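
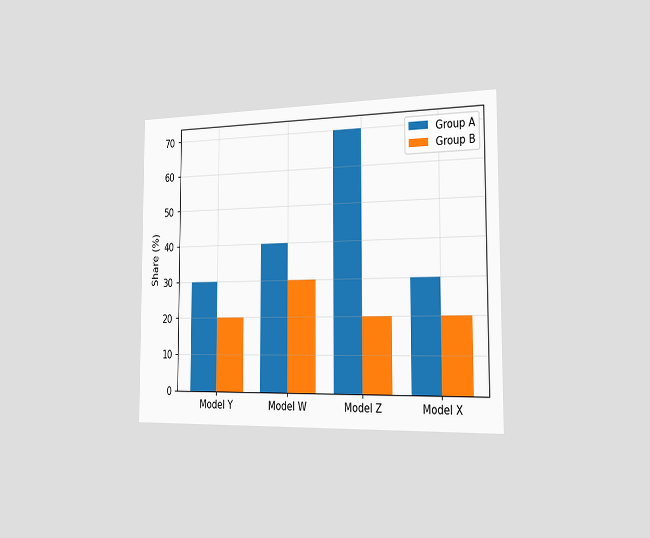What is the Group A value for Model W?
The chart is viewed slightly from the right. The Group A bar at Model W reaches 40% on the y-axis.

40%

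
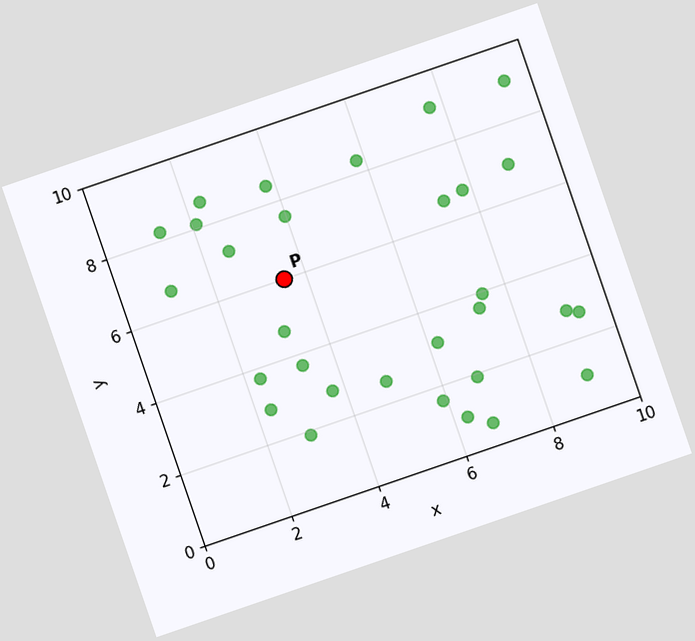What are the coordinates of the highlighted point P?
The chart is tilted about 19° counter-clockwise. Following the gridlines from P to each axis, P sits at (3.5, 6).

(3.5, 6)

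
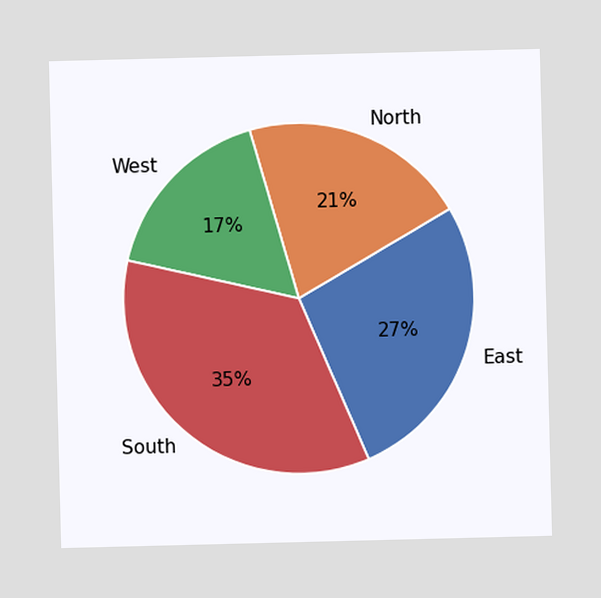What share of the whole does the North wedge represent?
The North slice takes up 21% of the pie.

21%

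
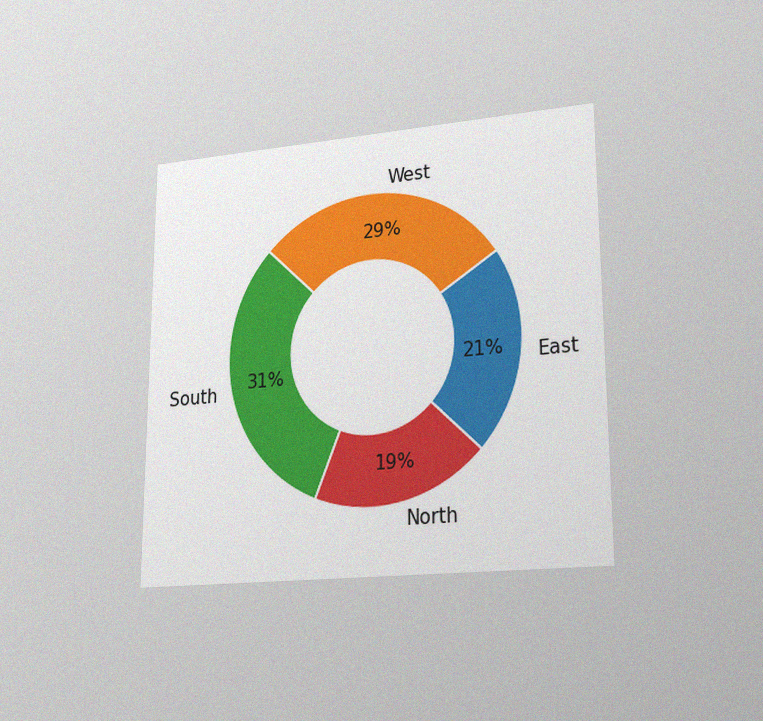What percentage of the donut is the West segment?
The chart is viewed at a slight angle, with some photo noise. The West segment takes up 29% of the ring.

29%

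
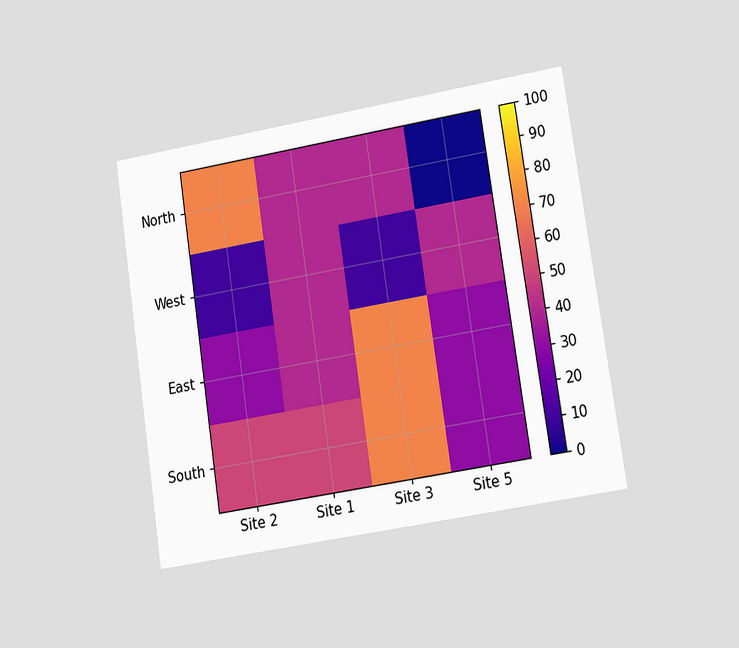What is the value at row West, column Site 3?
The chart is tilted about 9° counter-clockwise and viewed at a slight angle. Matching cell (West, Site 3) against the colorbar gives 10.

10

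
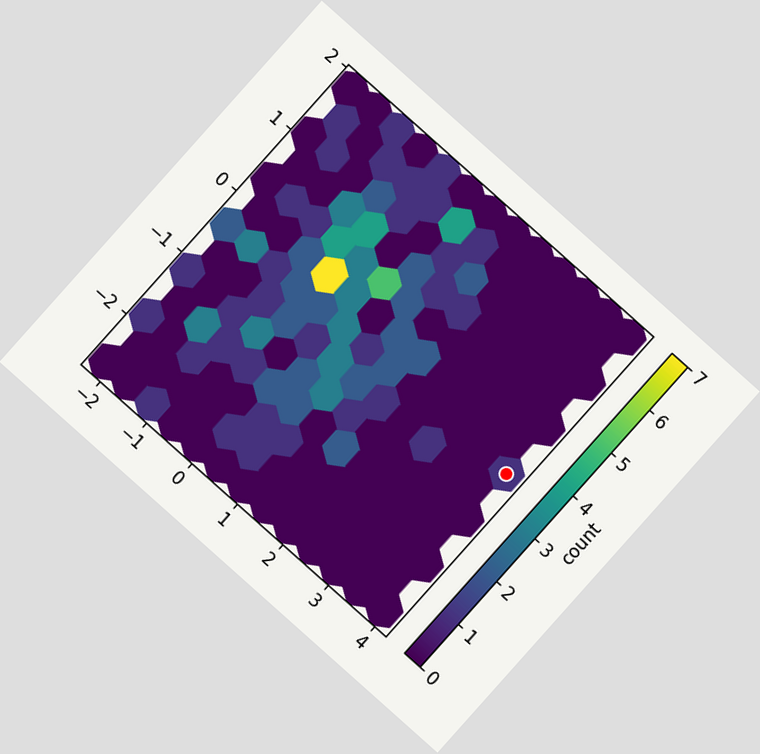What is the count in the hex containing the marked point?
The chart is tilted about 42° clockwise. The marked hex reads 1 on the colorbar.

1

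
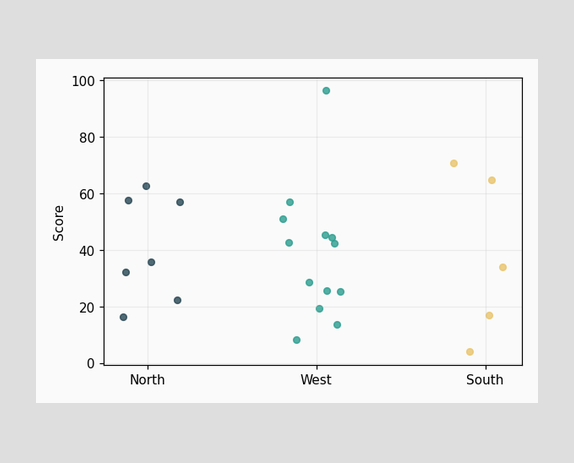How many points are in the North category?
Counting the markers in the North column gives 7.

7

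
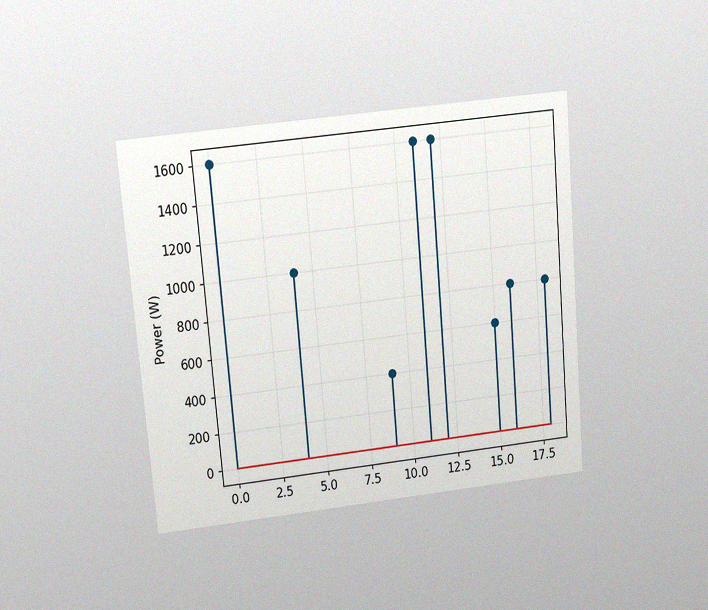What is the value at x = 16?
The chart is tilted about 5° counter-clockwise and viewed slightly from above, with some photo noise. The stem at x=16 reaches 800W.

800W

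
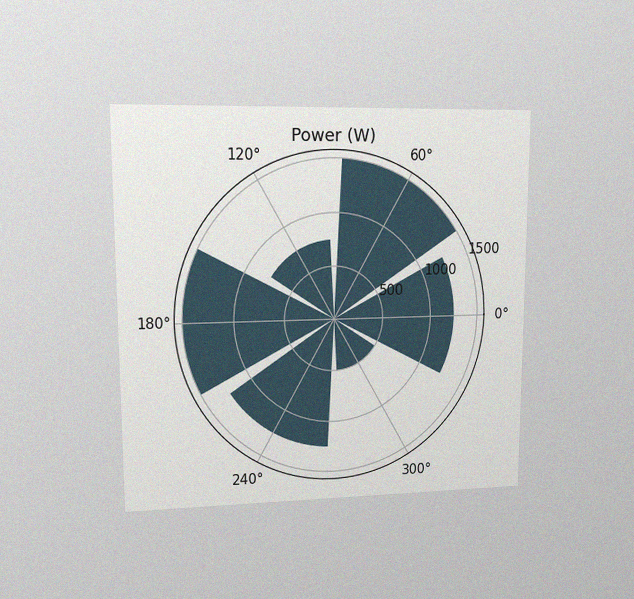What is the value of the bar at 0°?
The chart is viewed at a slight angle, with some photo noise. The bar at 0° reaches 1250W on the radial axis.

1250W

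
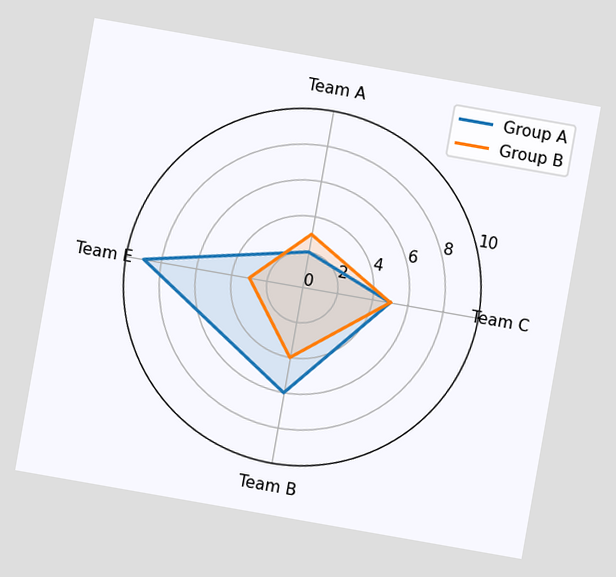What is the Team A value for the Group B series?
The chart is tilted about 10° clockwise. On the Team A axis, Group B reaches 3.

3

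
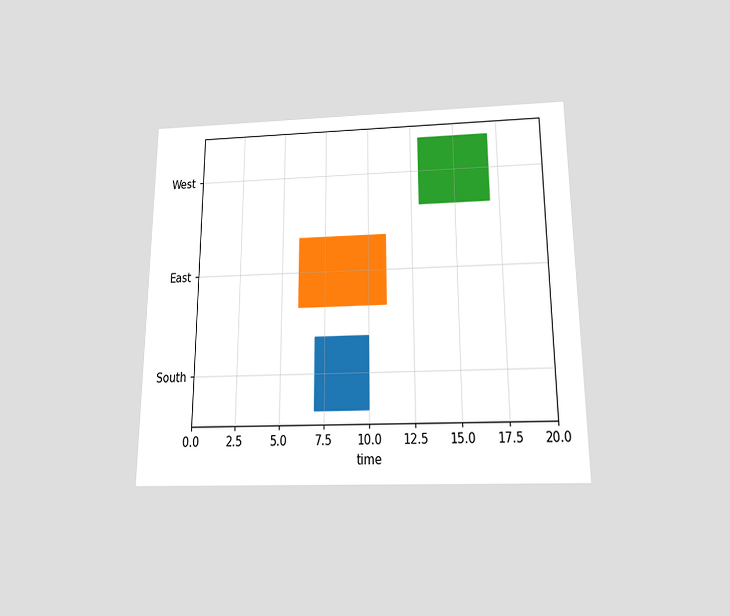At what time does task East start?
The chart is viewed slightly from below. The East bar begins at t=6.

6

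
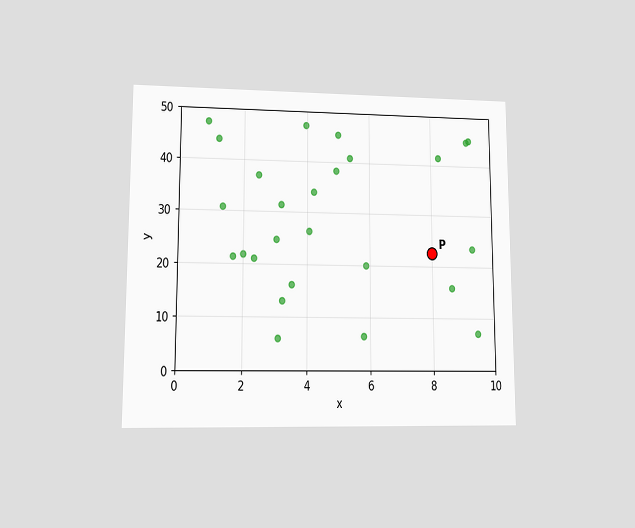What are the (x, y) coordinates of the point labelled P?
The chart is viewed at a slight angle. Following the gridlines from P to each axis, P sits at (8, 22.5).

(8, 22.5)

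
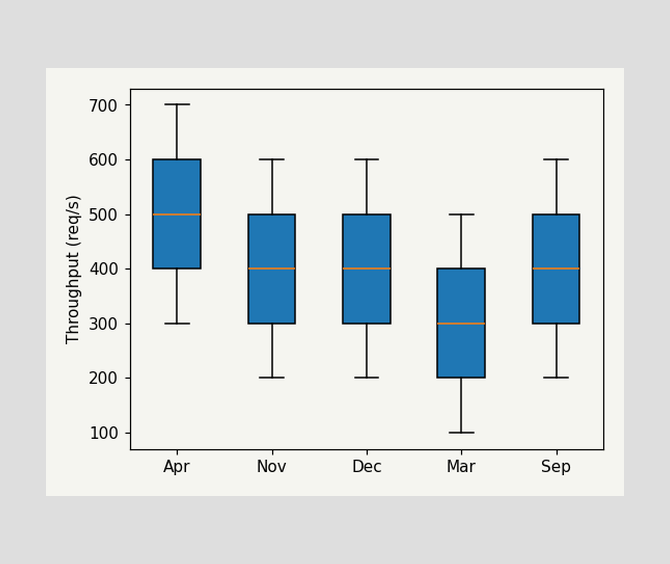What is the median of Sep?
400req/s

The median line in the Sep box sits at 400req/s.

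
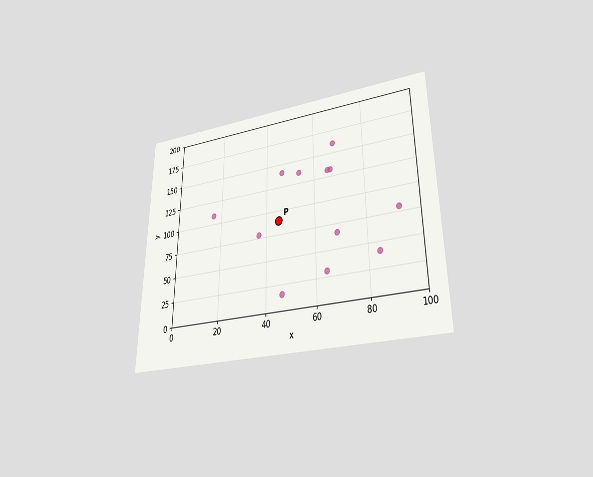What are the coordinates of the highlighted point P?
The chart is viewed slightly from below. Following the gridlines from P to each axis, P sits at (45, 90).

(45, 90)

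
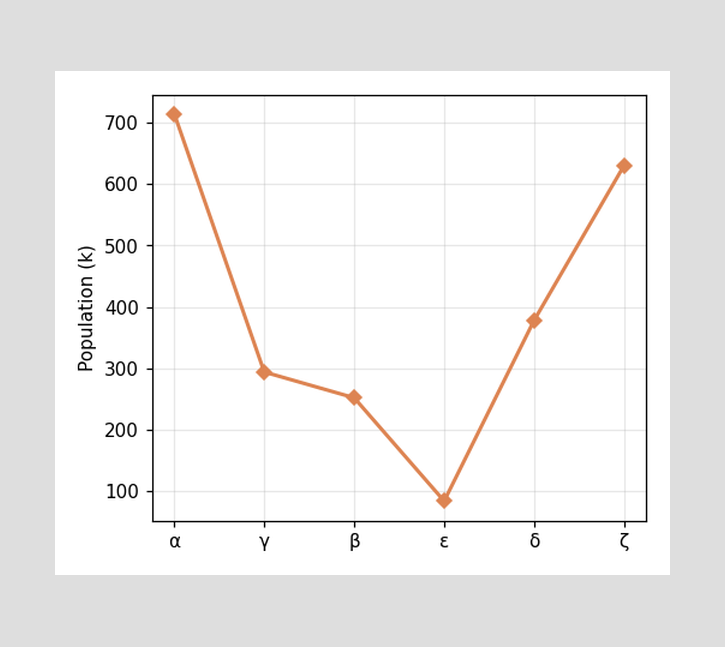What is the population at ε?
At ε, the line is at 84k.

84k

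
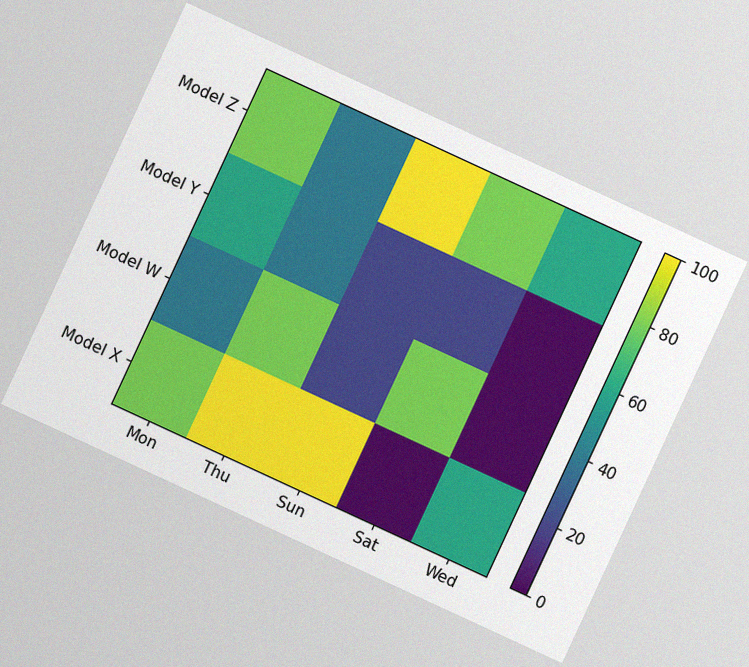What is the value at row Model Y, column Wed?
The chart is tilted about 25° clockwise, with some photo noise. Matching cell (Model Y, Wed) against the colorbar gives 0.

0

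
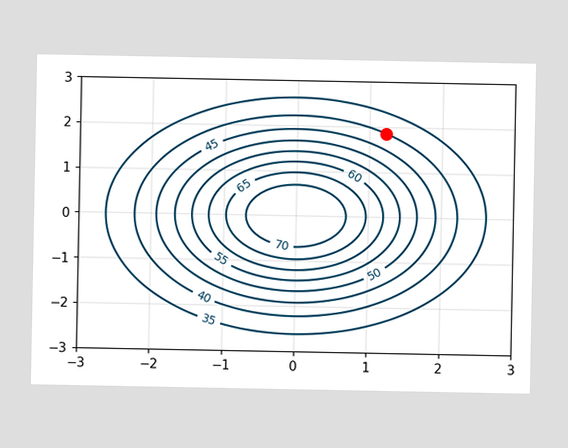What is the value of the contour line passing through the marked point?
The marked point sits on the contour labelled 40.

40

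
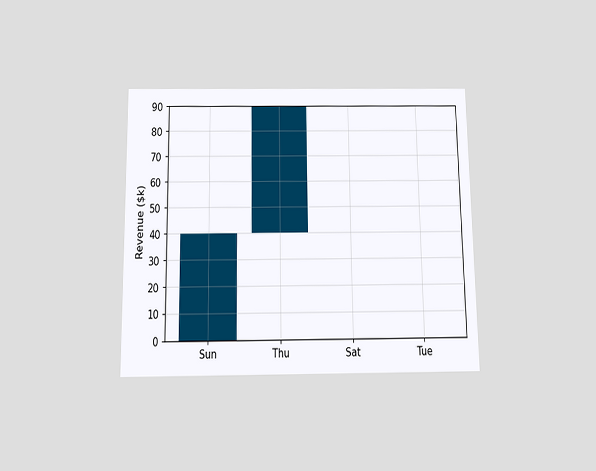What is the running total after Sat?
The chart is viewed slightly from below. After Sat the running total reaches $90k.

$90k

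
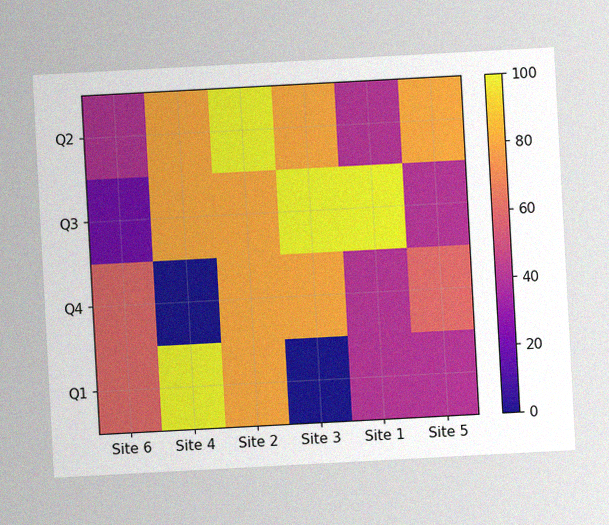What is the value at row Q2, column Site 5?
80

The chart is tilted about 3° counter-clockwise, with some photo noise. Matching cell (Q2, Site 5) against the colorbar gives 80.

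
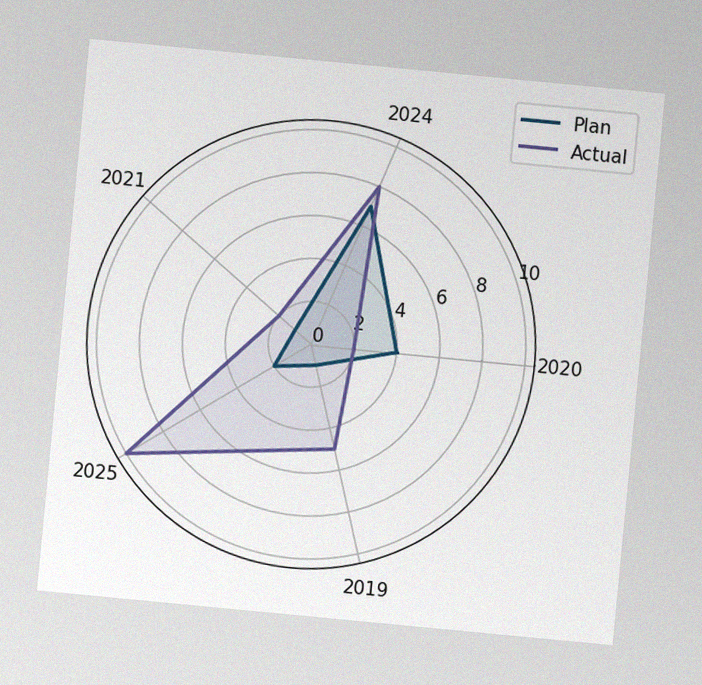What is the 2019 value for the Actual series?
The chart is tilted about 5° clockwise, with some photo noise. On the 2019 axis, Actual reaches 5.

5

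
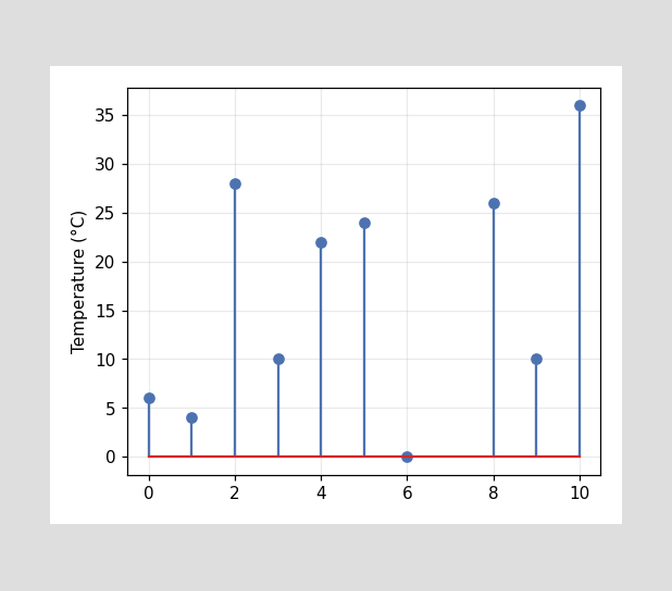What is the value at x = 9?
The stem at x=9 reaches 10°C.

10°C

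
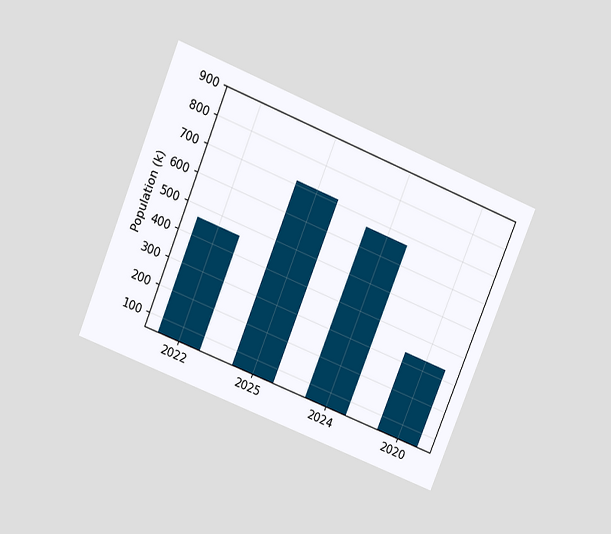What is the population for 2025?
714k

The chart is tilted about 22° clockwise and viewed slightly from above. Reading along the chart's y-axis, the 2025 bar reaches 714k.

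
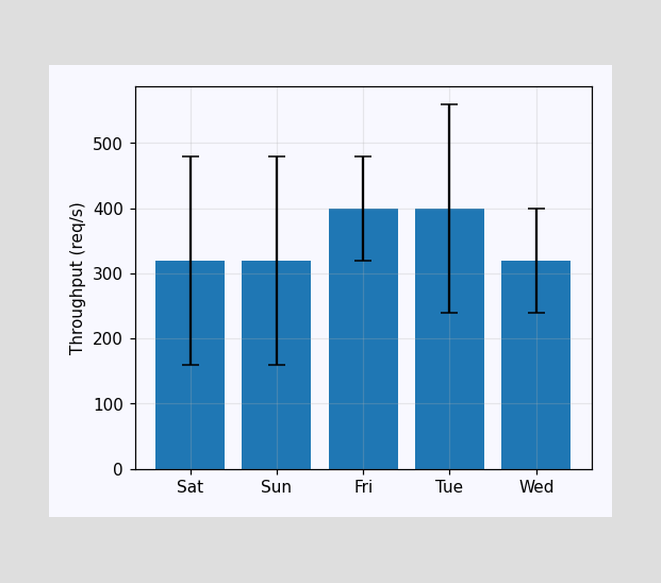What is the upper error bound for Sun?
The Sun bar's upper whisker reaches 480req/s.

480req/s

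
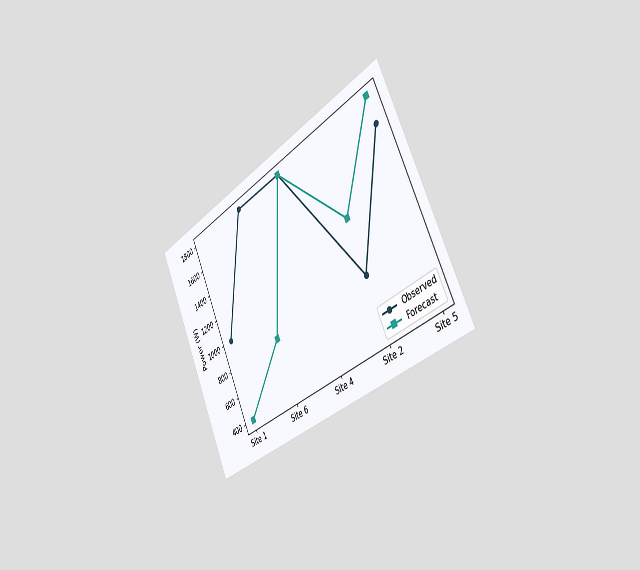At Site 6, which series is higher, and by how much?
The chart is tilted about 26° counter-clockwise and viewed slightly from the right. At Site 6, Observed sits above the other line by 1000W.

Observed, by 1000W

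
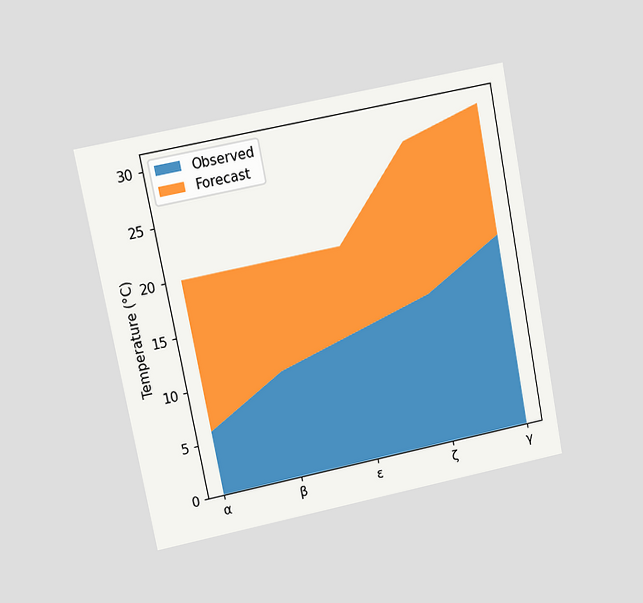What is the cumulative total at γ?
The chart is tilted about 11° counter-clockwise and viewed at a slight angle. The stacked total at γ reaches 30°C.

30°C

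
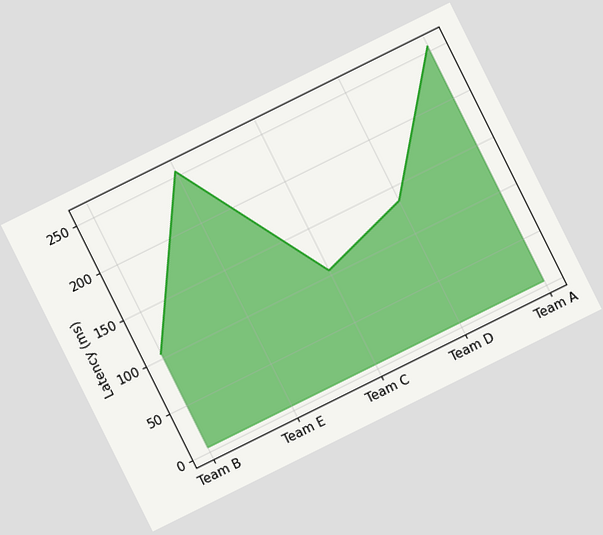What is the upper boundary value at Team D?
The chart is tilted about 26° counter-clockwise. At Team D the upper boundary is at 135ms.

135ms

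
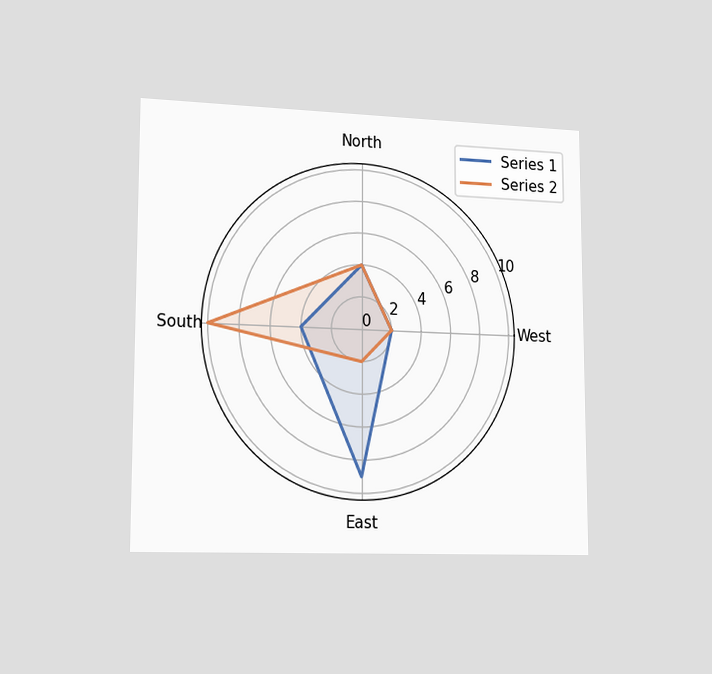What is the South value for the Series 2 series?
10

The chart is viewed slightly from the left. On the South axis, Series 2 reaches 10.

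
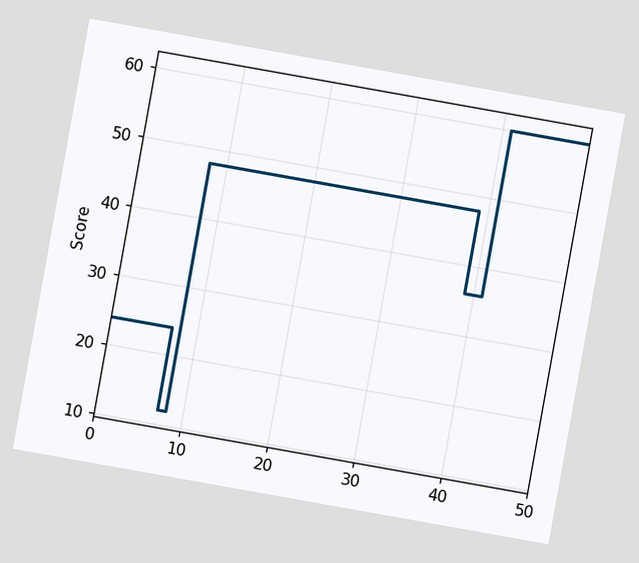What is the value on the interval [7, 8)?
12

The chart is tilted about 10° clockwise. On [7, 8) the step sits at 12.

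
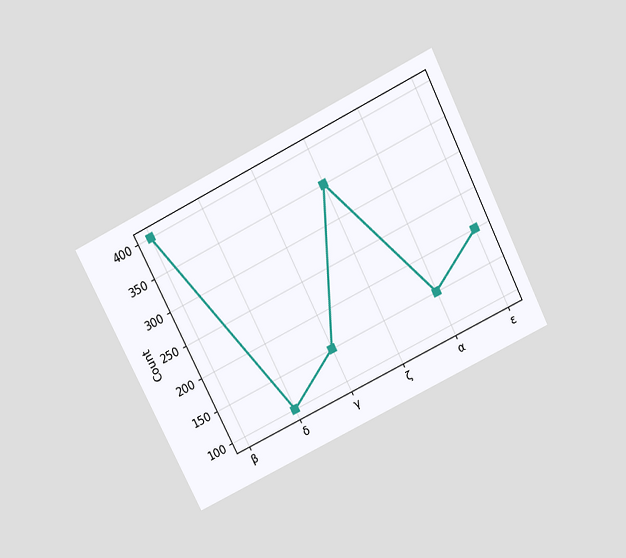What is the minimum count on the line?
The chart is tilted about 27° counter-clockwise and viewed slightly from above. The lowest point is at δ, and reading across to the y-axis gives 100.

100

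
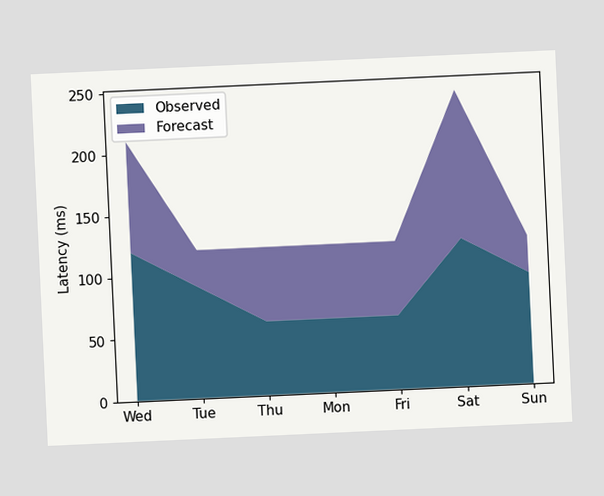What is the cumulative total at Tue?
The chart is tilted about 3° counter-clockwise. The stacked total at Tue reaches 120ms.

120ms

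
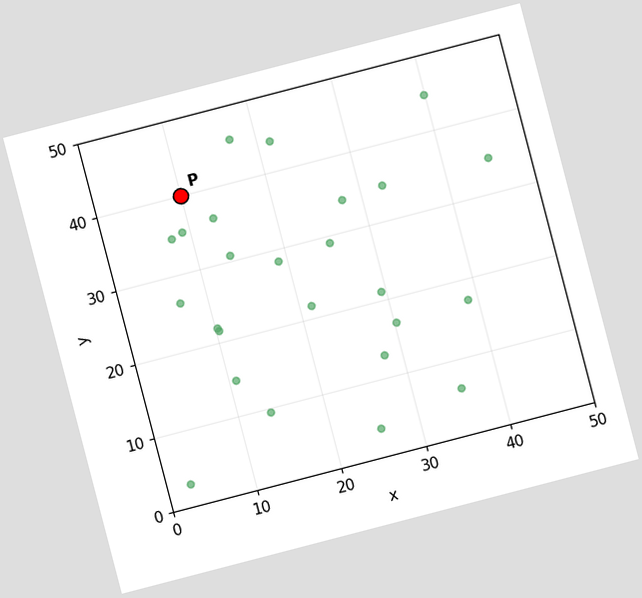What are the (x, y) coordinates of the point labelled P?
The chart is tilted about 15° counter-clockwise. Following the gridlines from P to each axis, P sits at (10, 40).

(10, 40)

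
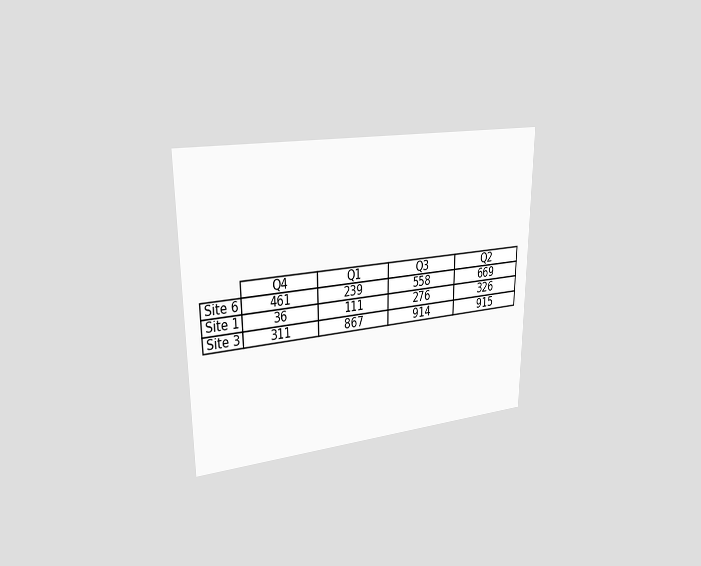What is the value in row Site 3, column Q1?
867

The chart is viewed slightly from the left. The (Site 3, Q1) cell reads 867.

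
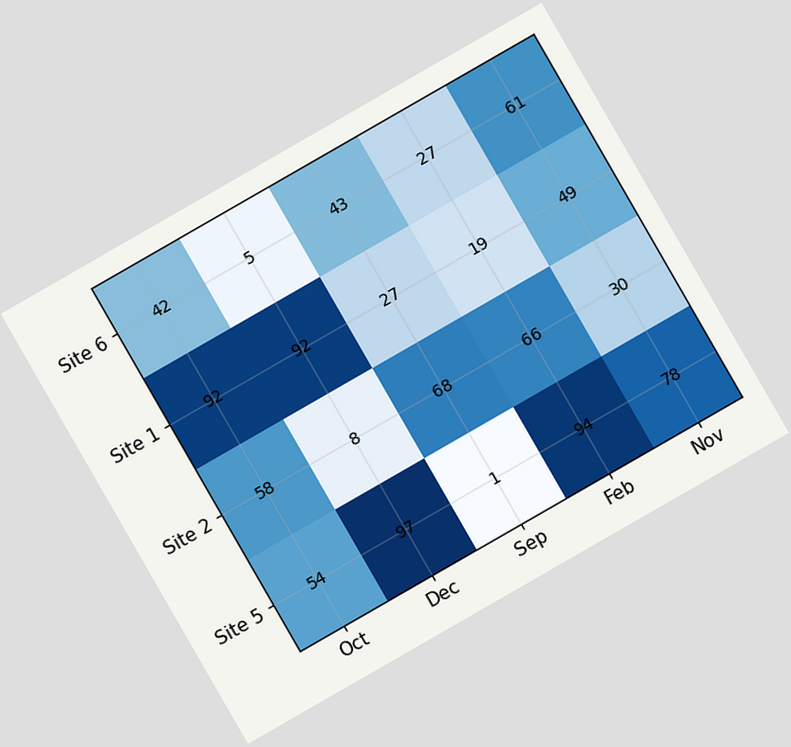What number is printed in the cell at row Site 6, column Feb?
The chart is tilted about 30° counter-clockwise. The (Site 6, Feb) cell reads 27.

27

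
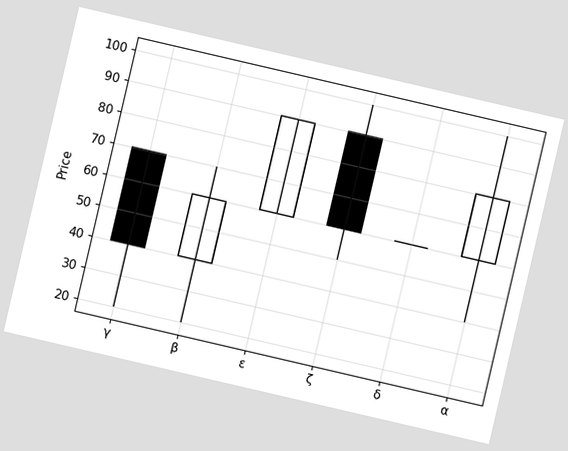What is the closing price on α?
The chart is tilted about 13° clockwise. The α candle closes at 80.

80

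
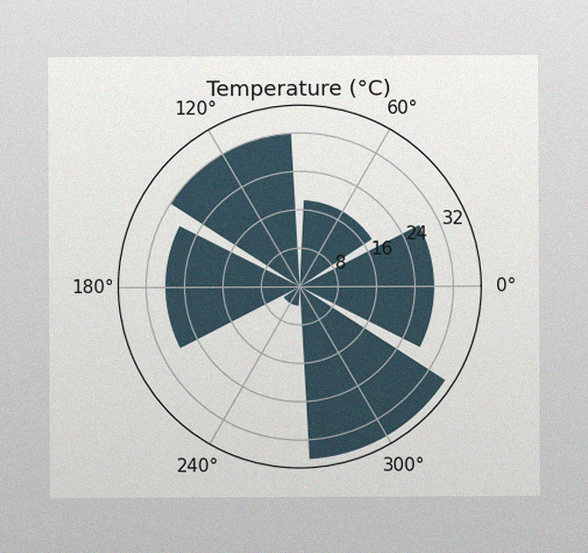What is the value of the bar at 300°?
The image has some photo noise and uneven lighting. The bar at 300° reaches 36°C on the radial axis.

36°C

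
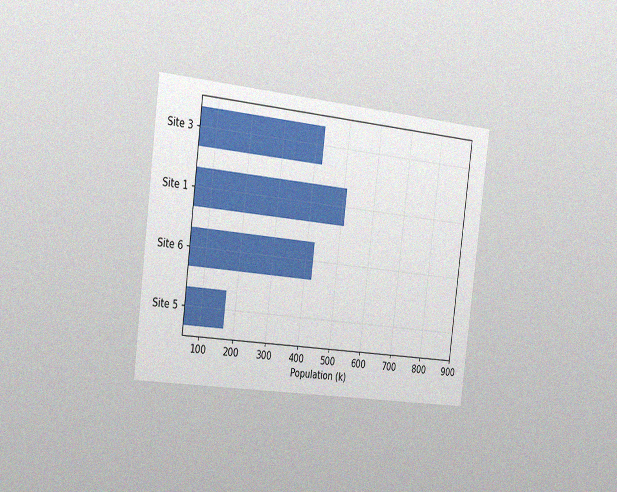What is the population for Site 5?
170k

The chart is tilted about 7° clockwise and viewed slightly from the left, with some photo noise. Reading along the chart's x-axis, the Site 5 bar reaches 170k.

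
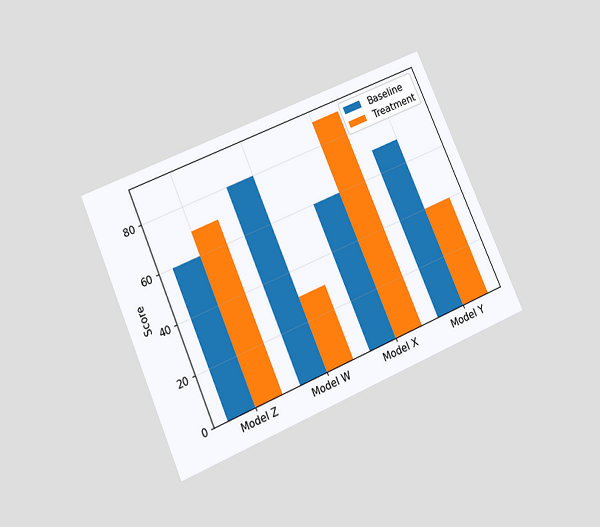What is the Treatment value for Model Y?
The chart is tilted about 23° counter-clockwise and viewed slightly from below. The Treatment bar at Model Y reaches 40 on the y-axis.

40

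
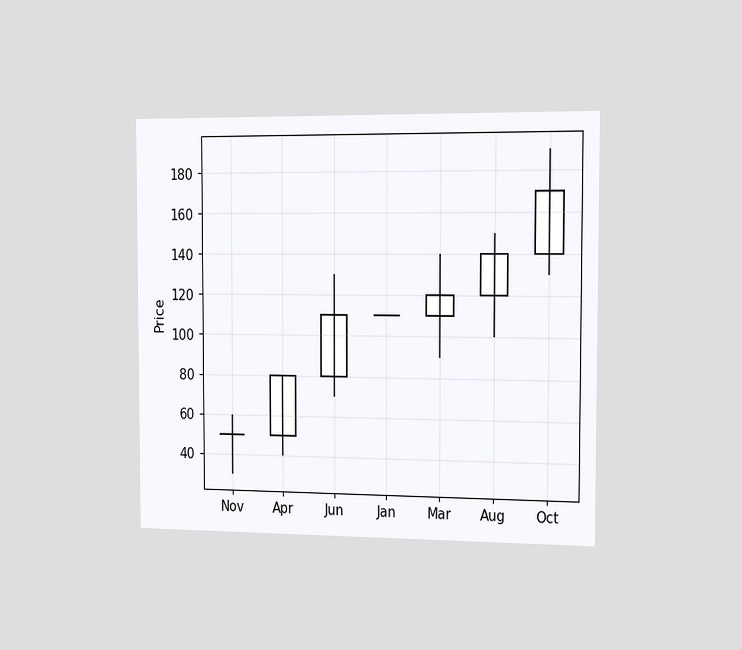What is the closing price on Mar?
120

The chart is viewed slightly from the right. The Mar candle closes at 120.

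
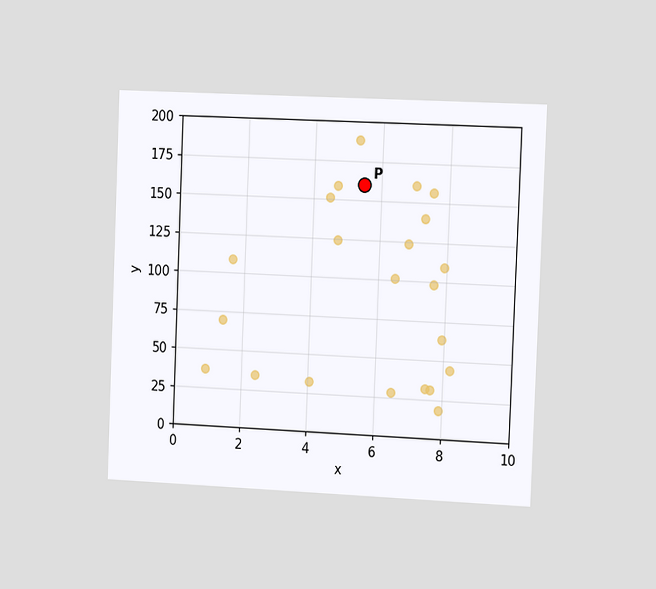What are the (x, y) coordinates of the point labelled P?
The chart is tilted about 2° clockwise and viewed slightly from the right. Following the gridlines from P to each axis, P sits at (5.5, 160).

(5.5, 160)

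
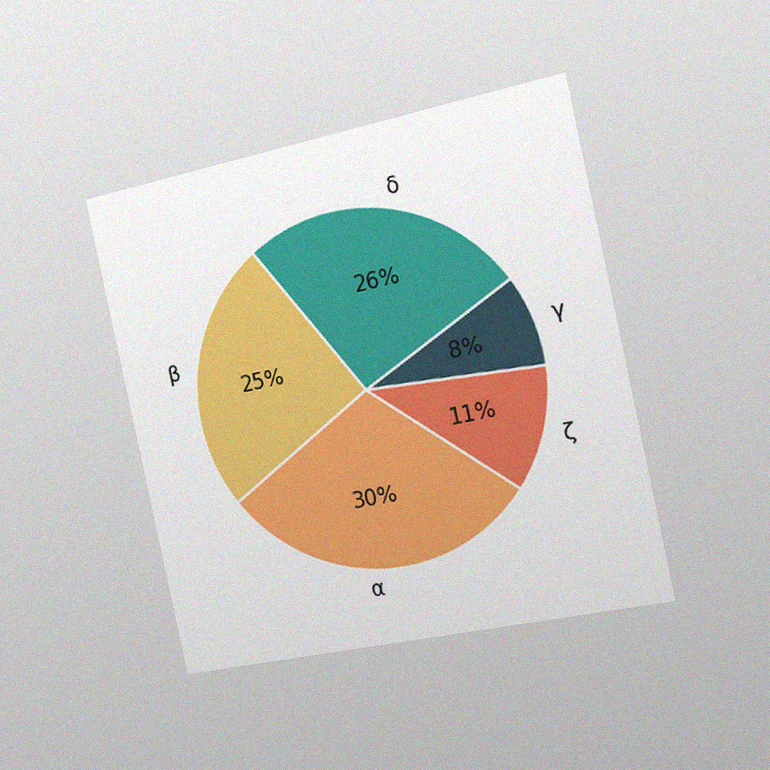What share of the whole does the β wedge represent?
25%

The chart is tilted about 12° counter-clockwise and viewed slightly from the right, with some photo noise. The β slice takes up 25% of the pie.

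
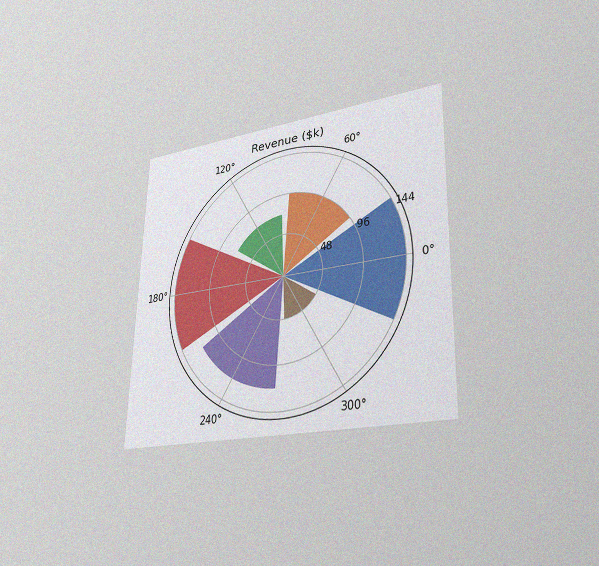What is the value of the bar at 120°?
The chart is viewed at a slight angle, with some photo noise. The bar at 120° reaches $72k on the radial axis.

$72k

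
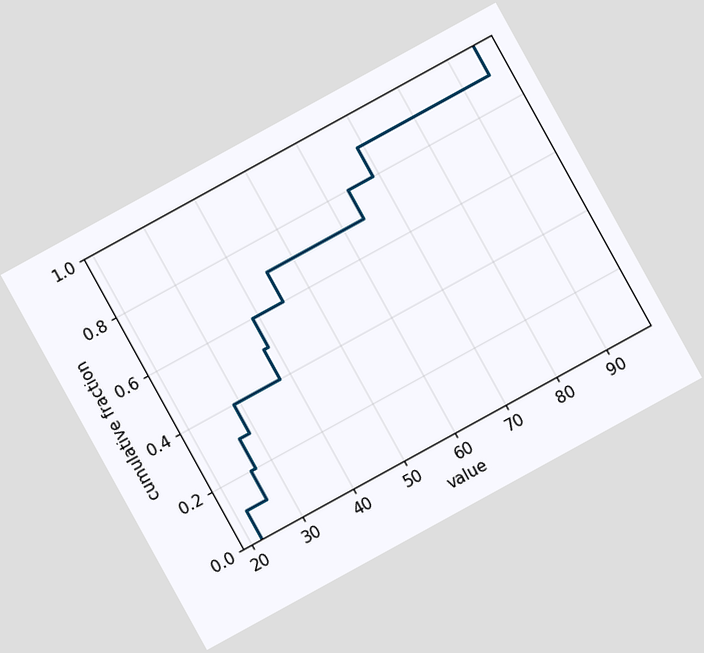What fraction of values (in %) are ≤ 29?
The chart is tilted about 29° counter-clockwise. At x=29 the ECDF step is at 40%.

40%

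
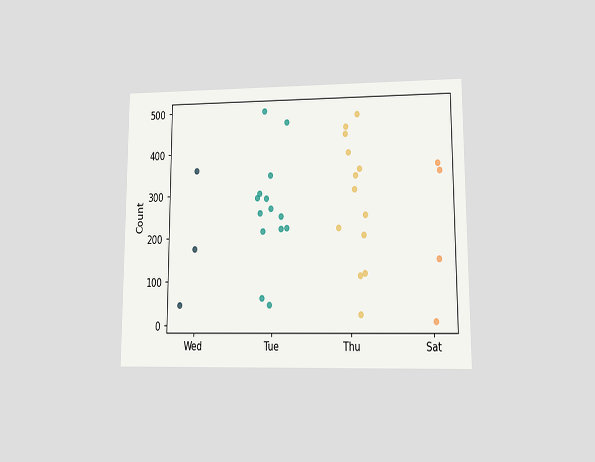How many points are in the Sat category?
The chart is viewed at a slight angle. Counting the markers in the Sat column gives 4.

4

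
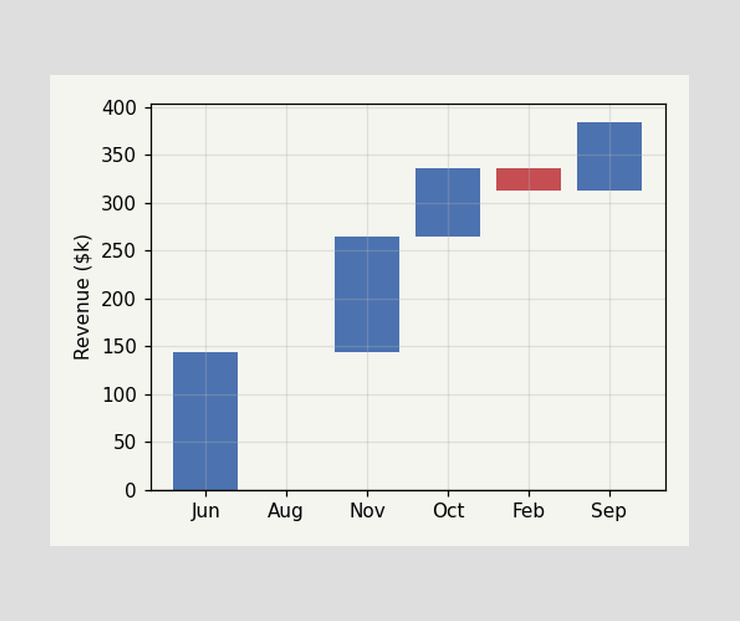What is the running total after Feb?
After Feb the running total reaches $312k.

$312k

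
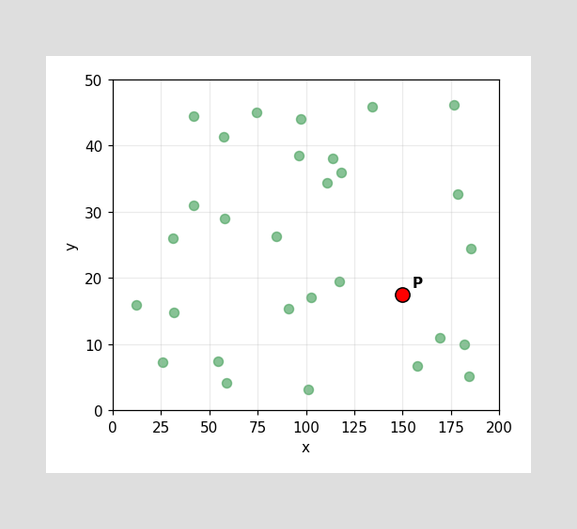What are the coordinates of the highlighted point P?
(150, 17.5)

Following the gridlines from P to each axis, P sits at (150, 17.5).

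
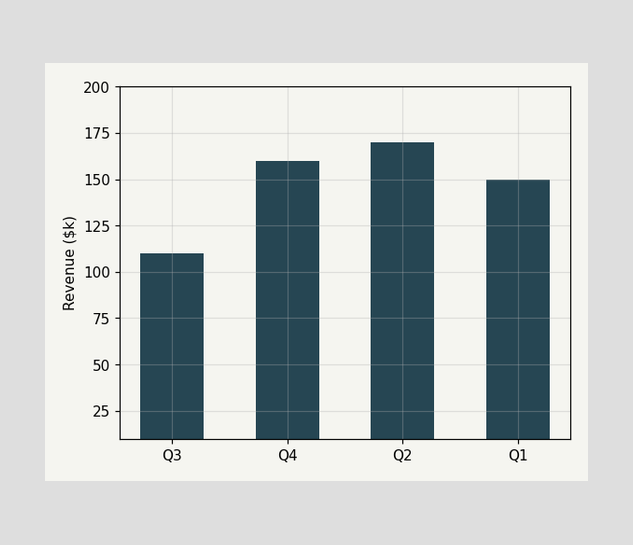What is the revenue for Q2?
Reading along the chart's y-axis, the Q2 bar reaches $170k.

$170k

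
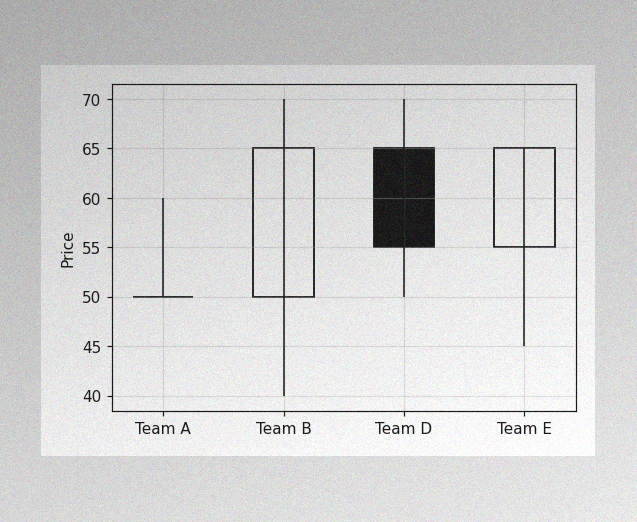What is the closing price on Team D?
The image has some photo noise and uneven lighting. The Team D candle closes at 55.

55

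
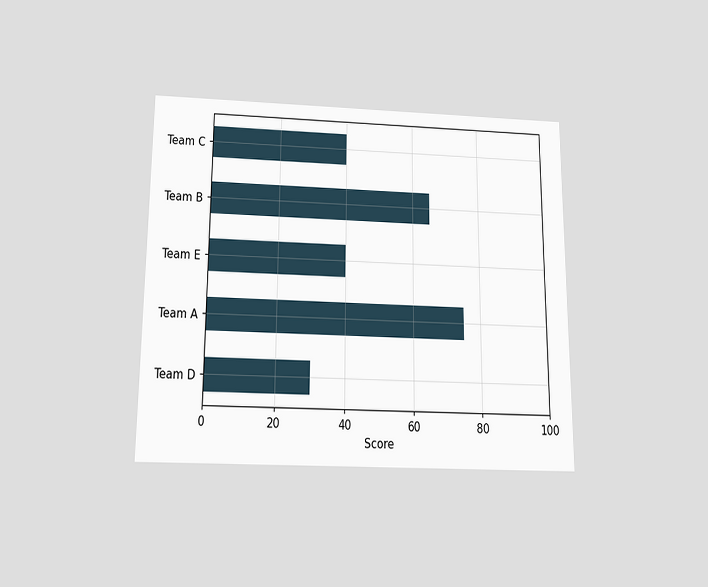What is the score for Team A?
75

The chart is viewed slightly from below. Reading along the chart's x-axis, the Team A bar reaches 75.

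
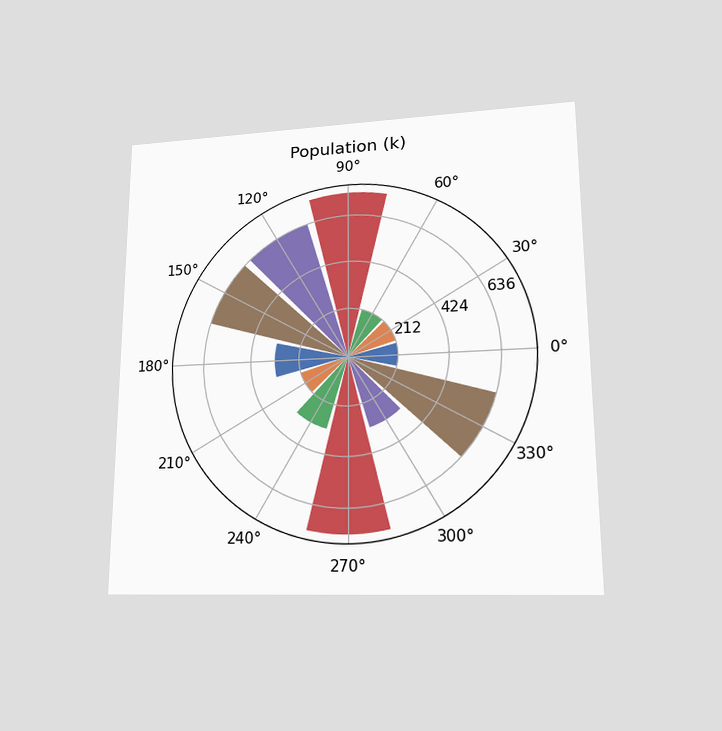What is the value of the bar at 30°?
The chart is viewed at a slight angle. The bar at 30° reaches 212k on the radial axis.

212k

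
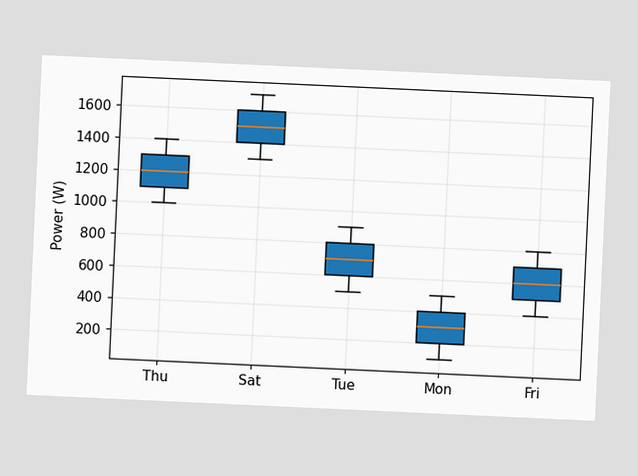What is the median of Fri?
600W

The chart is tilted about 3° clockwise. The median line in the Fri box sits at 600W.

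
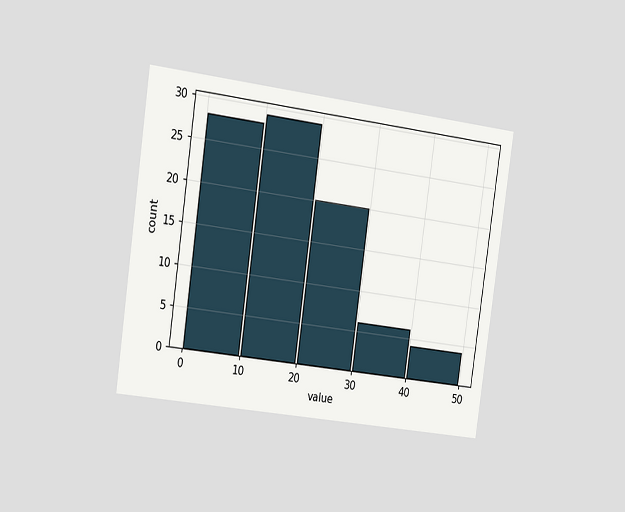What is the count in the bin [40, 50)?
The chart is tilted about 8° clockwise and viewed slightly from the left. The [40, 50) bin has height 4.

4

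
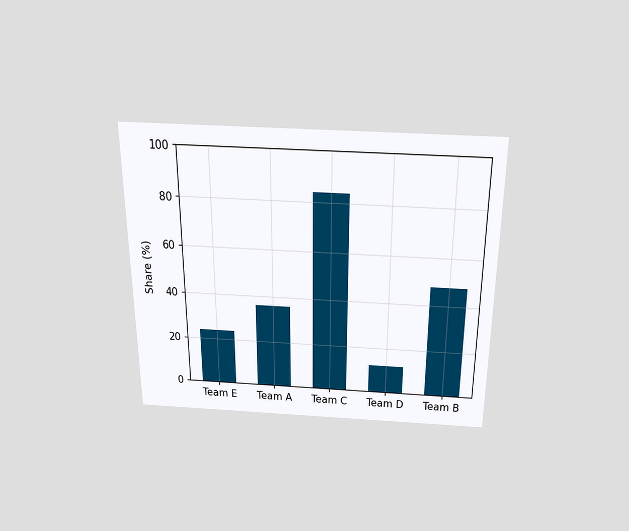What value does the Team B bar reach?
48%

The chart is viewed slightly from above. Reading along the chart's y-axis, the Team B bar reaches 48%.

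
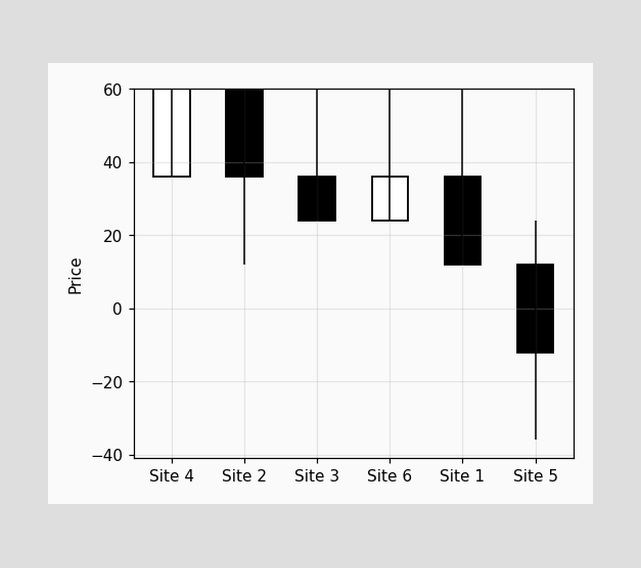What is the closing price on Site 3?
The Site 3 candle closes at 24.

24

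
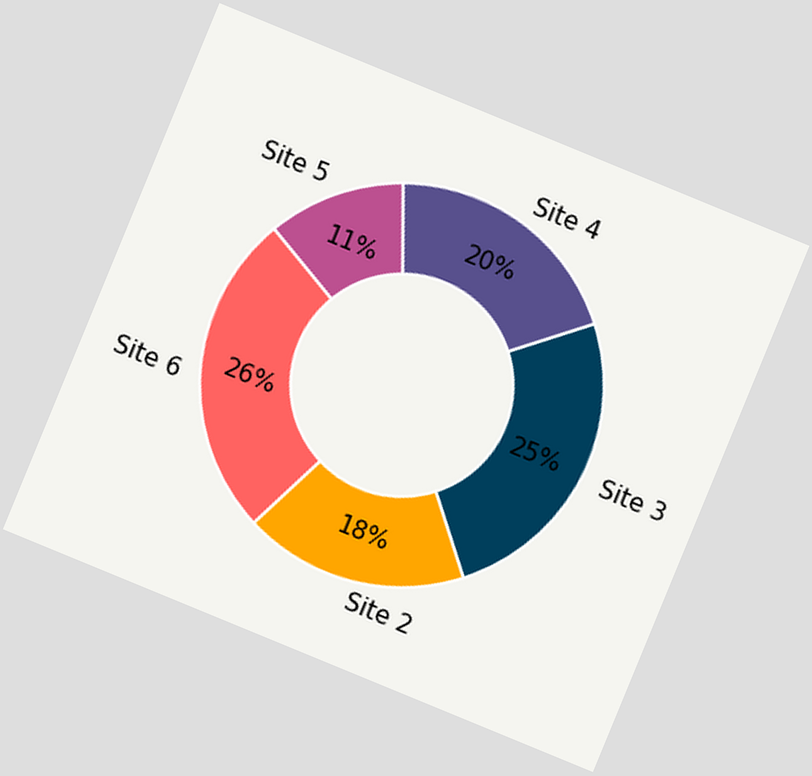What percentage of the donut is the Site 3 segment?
The chart is tilted about 22° clockwise. The Site 3 segment takes up 25% of the ring.

25%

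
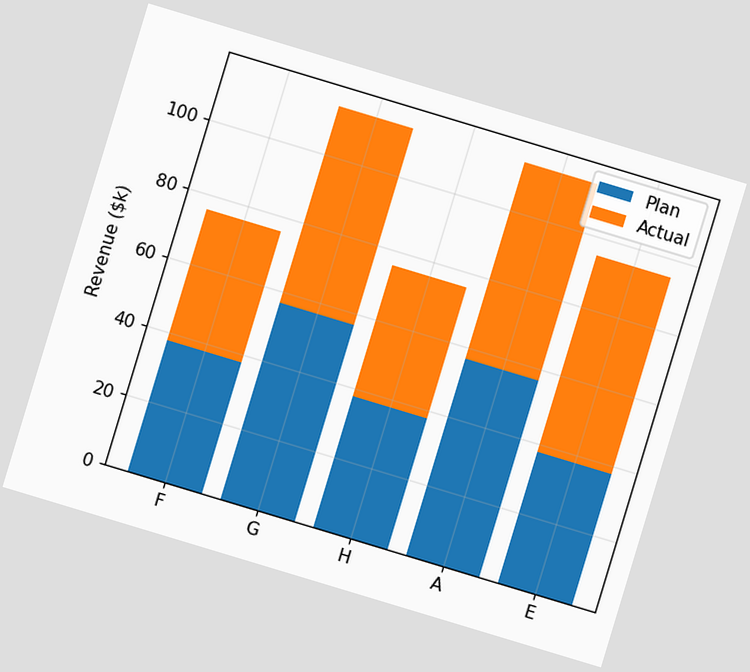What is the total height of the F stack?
The chart is tilted about 17° clockwise. The F stack's top reaches $76k on the y-axis.

$76k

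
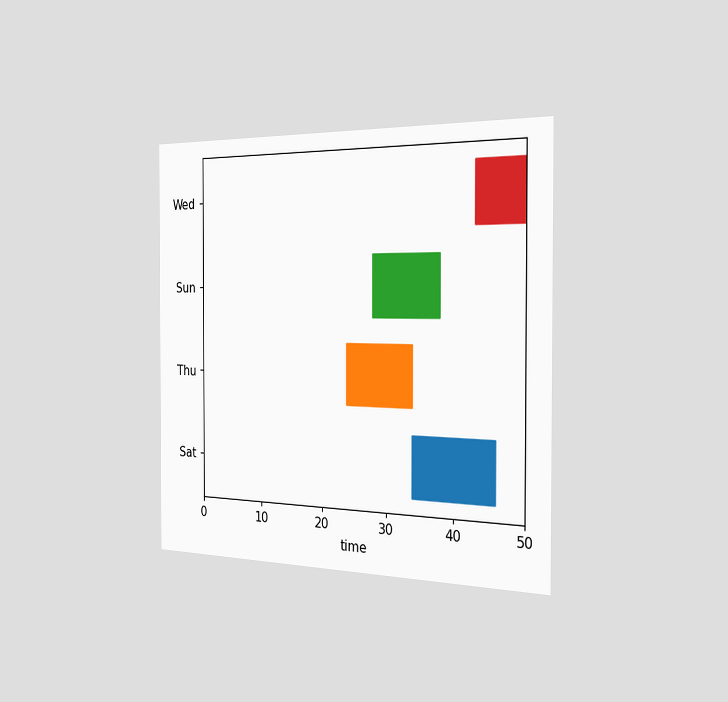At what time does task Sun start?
The chart is viewed slightly from the right. The Sun bar begins at t=28.

28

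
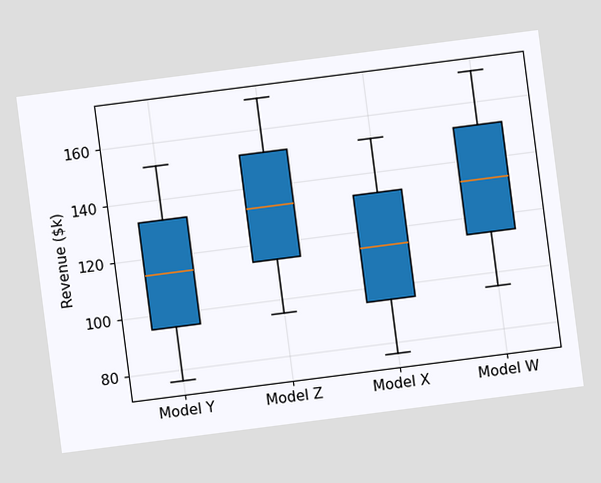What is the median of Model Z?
The chart is tilted about 7° counter-clockwise. The median line in the Model Z box sits at $133k.

$133k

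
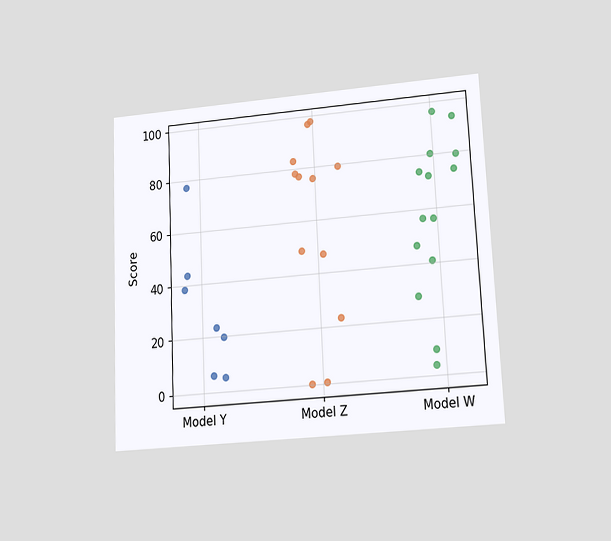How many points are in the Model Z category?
12

The chart is tilted about 3° counter-clockwise and viewed at a slight angle. Counting the markers in the Model Z column gives 12.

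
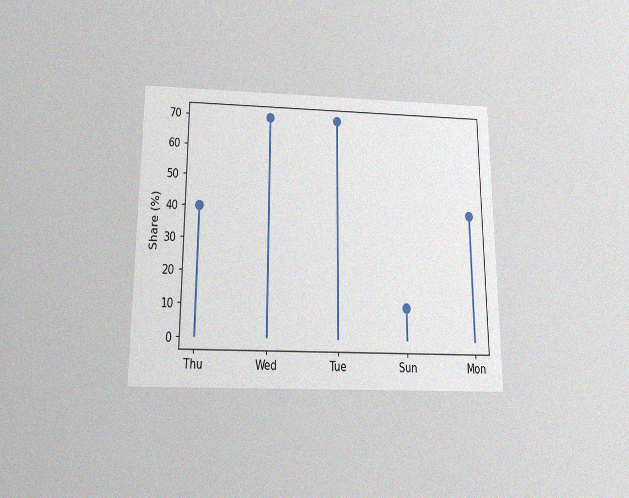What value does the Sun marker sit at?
10%

The chart is viewed slightly from below, with some photo noise. The Sun marker sits at 10%.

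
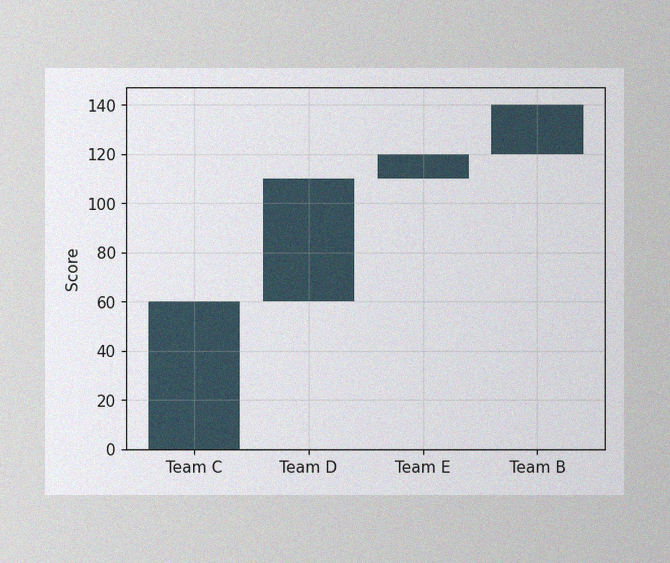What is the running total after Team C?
60

The image has some photo noise and uneven lighting. After Team C the running total reaches 60.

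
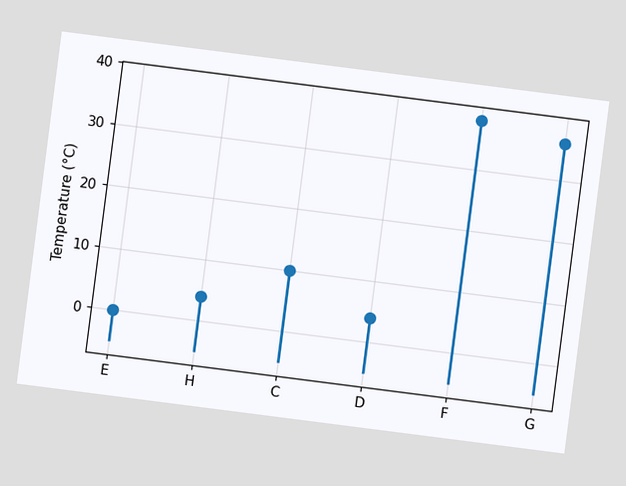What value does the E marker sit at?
The chart is tilted about 7° clockwise. The E marker sits at 0°C.

0°C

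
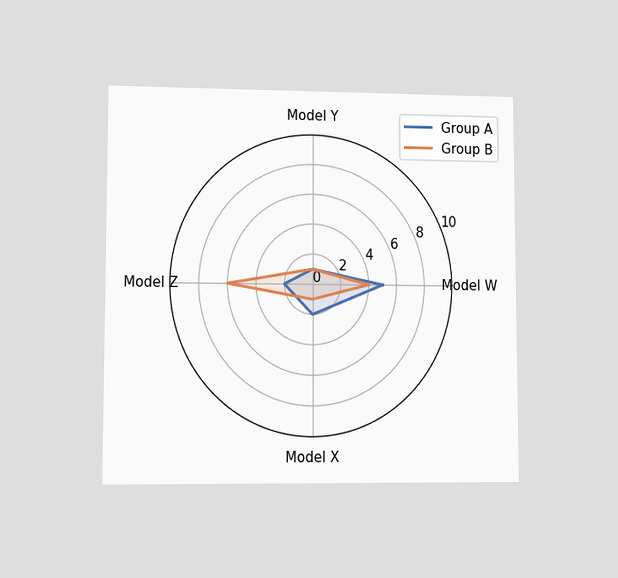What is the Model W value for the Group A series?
The chart is viewed at a slight angle. On the Model W axis, Group A reaches 5.

5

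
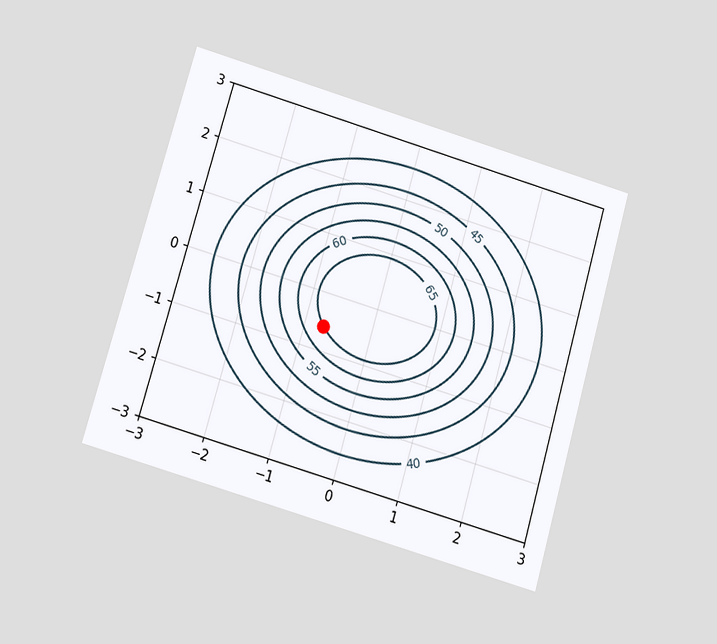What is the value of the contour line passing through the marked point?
The chart is tilted about 16° clockwise and viewed slightly from below. The marked point sits on the contour labelled 65.

65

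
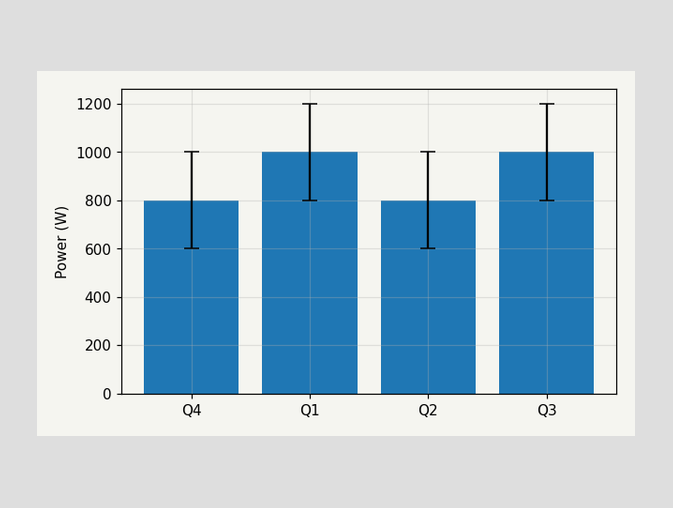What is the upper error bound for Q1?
1200W

The Q1 bar's upper whisker reaches 1200W.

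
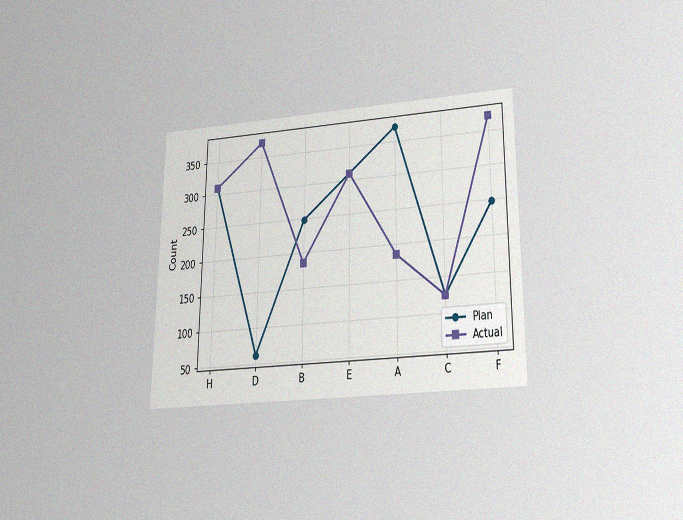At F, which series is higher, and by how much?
Actual, by 124

The chart is viewed slightly from below, with some photo noise. At F, Actual sits above the other line by 124.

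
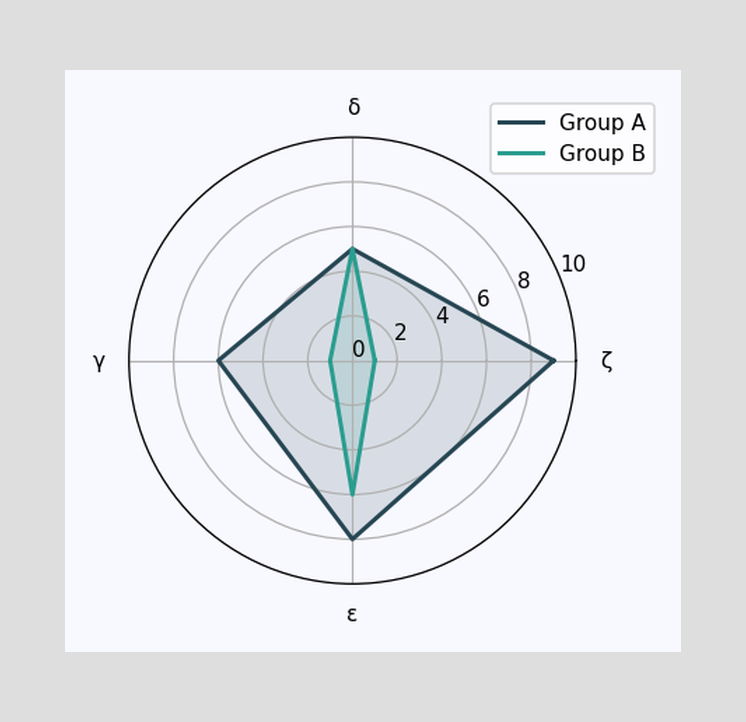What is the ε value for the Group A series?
On the ε axis, Group A reaches 8.

8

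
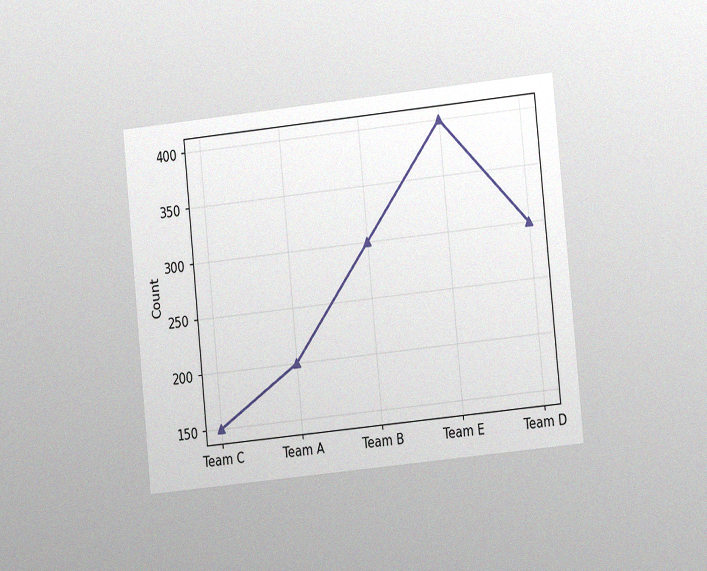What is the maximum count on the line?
400

The chart is tilted about 6° counter-clockwise and viewed slightly from the right, with some photo noise. The highest point is at Team E, and reading across to the y-axis gives 400.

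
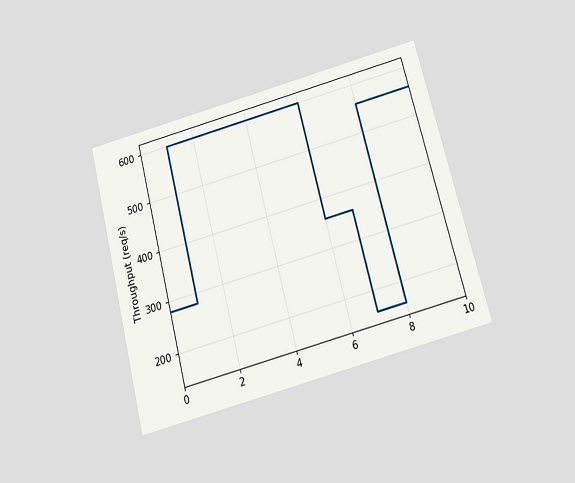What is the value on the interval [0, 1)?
280req/s

The chart is tilted about 15° counter-clockwise and viewed slightly from below. On [0, 1) the step sits at 280req/s.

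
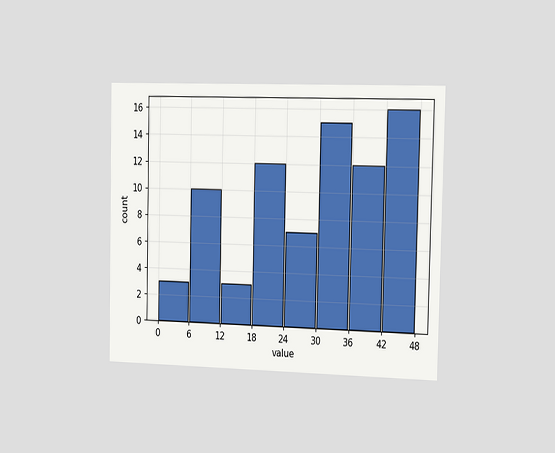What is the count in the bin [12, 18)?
The chart is viewed slightly from the right. The [12, 18) bin has height 3.

3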